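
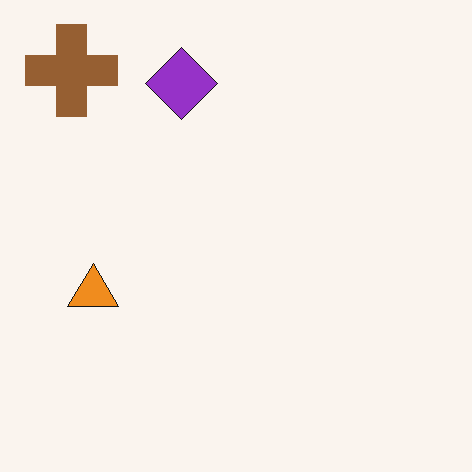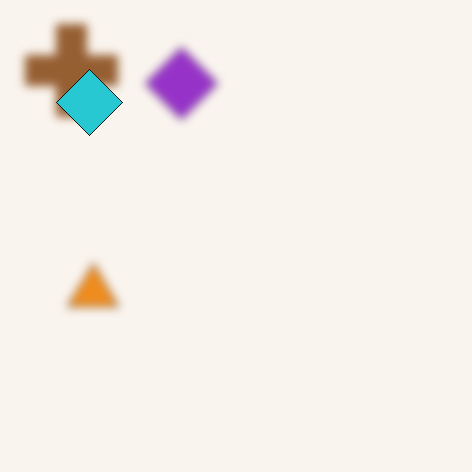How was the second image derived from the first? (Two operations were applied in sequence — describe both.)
The second image is the first noticeably gaussian-blurred, then overlaid with an additional cyan diamond.

Shape edges and outlines are uniformly softened across the whole image. A cyan diamond appears in the second image that is absent from the first.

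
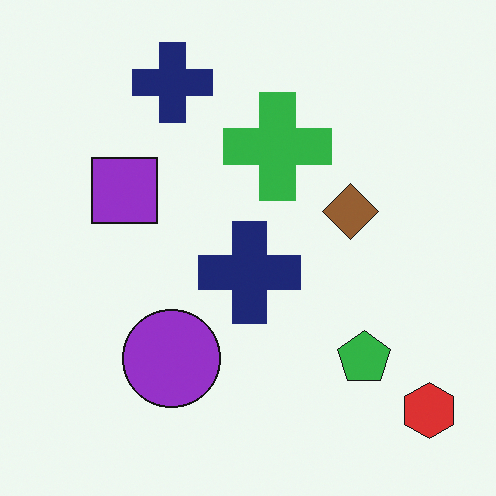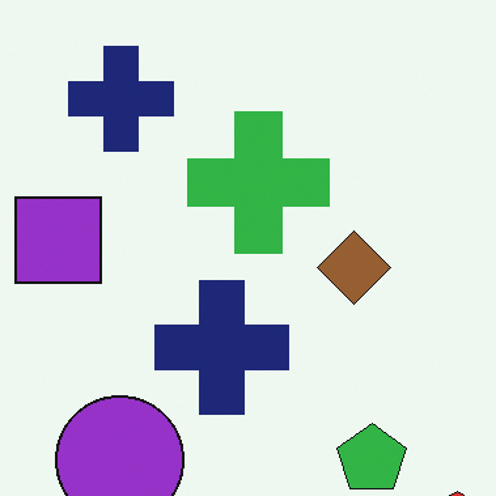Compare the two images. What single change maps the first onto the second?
This is the original image cropped slightly and scaled back up.

The visible shapes are larger and the field of view is narrower; shapes near the original edges may be partly or wholly outside the frame — a crop-and-rescale.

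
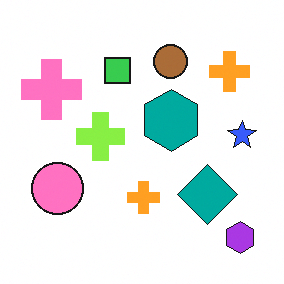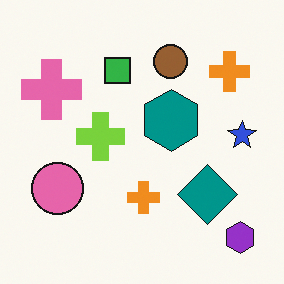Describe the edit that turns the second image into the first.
Slightly brightened.

Every pixel — background and shapes alike — is uniformly brightened.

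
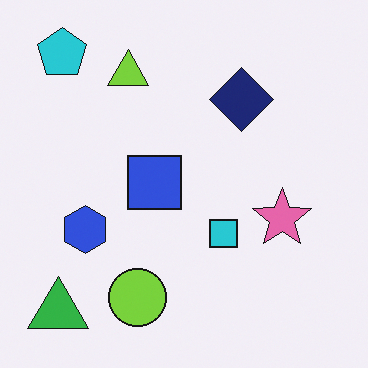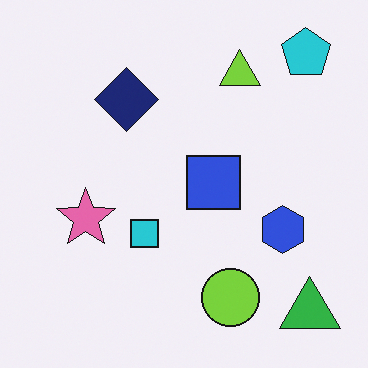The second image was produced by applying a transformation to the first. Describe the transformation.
The image was flipped horizontally (left ↔ right).

The green triangle is in the bottom-left of the first image and the bottom-right of the second — shapes on opposite sides of the vertical midline have swapped in a mirror flip.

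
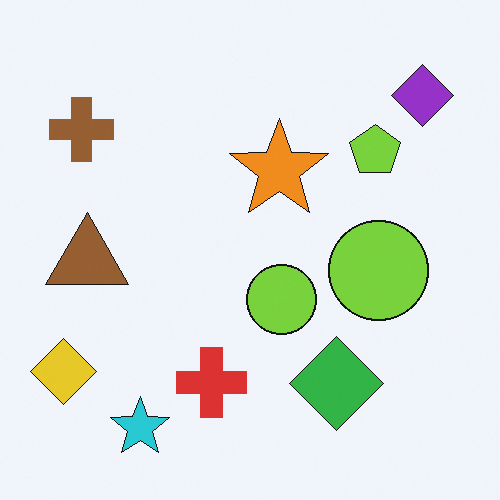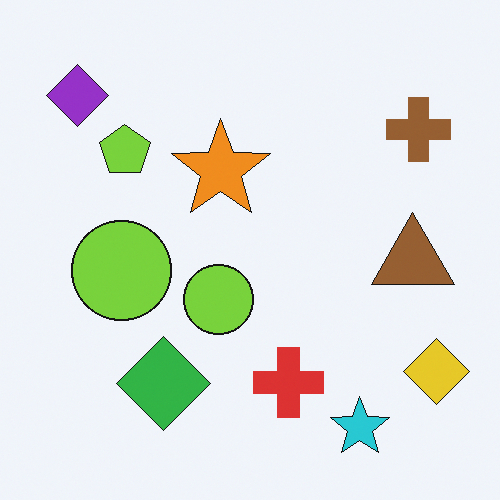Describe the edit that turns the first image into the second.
Flipped horizontally (left ↔ right).

The yellow diamond is in the bottom-left of the first image and the bottom-right of the second — shapes on opposite sides of the vertical midline have swapped in a mirror flip.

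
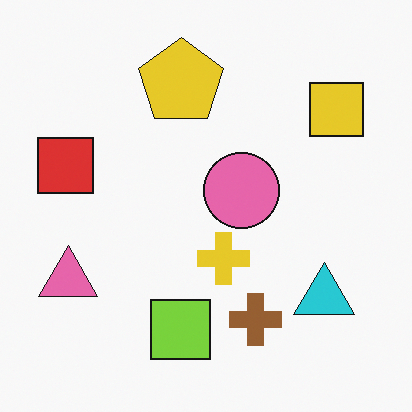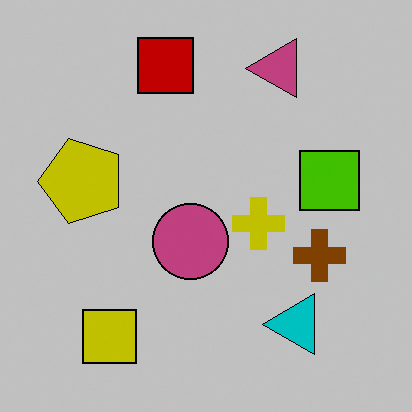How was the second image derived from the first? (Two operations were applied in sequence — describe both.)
The transformation is: heavily posterized to just a handful of flat colors, then transposed (reflected across the top-left ↔ bottom-right diagonal).

Each flat color has snapped to a coarser quantized level — most visibly, the near-white background has dropped to a flat grey. Shapes have swapped their row and column positions — what was in the top-right is now in the bottom-left — a diagonal reflection.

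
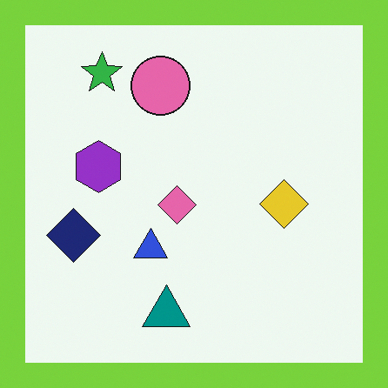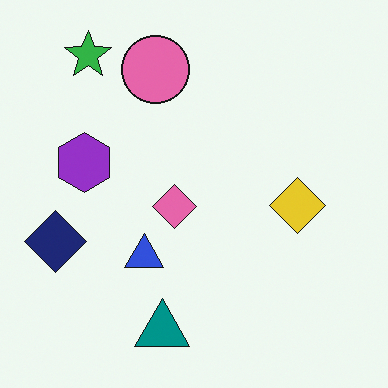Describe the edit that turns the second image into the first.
Framed with a lime border.

A solid lime frame runs around the edge of the first image, with the content slightly shrunk inside it.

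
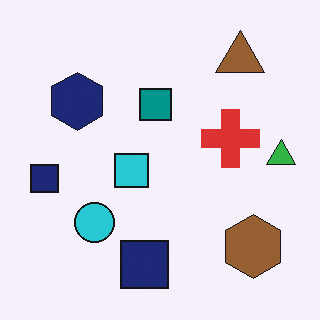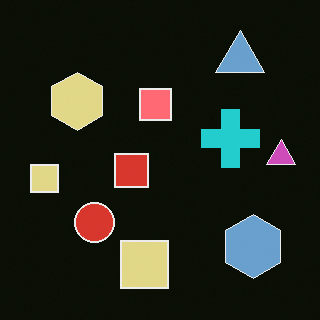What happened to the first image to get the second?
The image was color-inverted (negative).

The light background has become dark and every shape's color is its complement — a photographic negative.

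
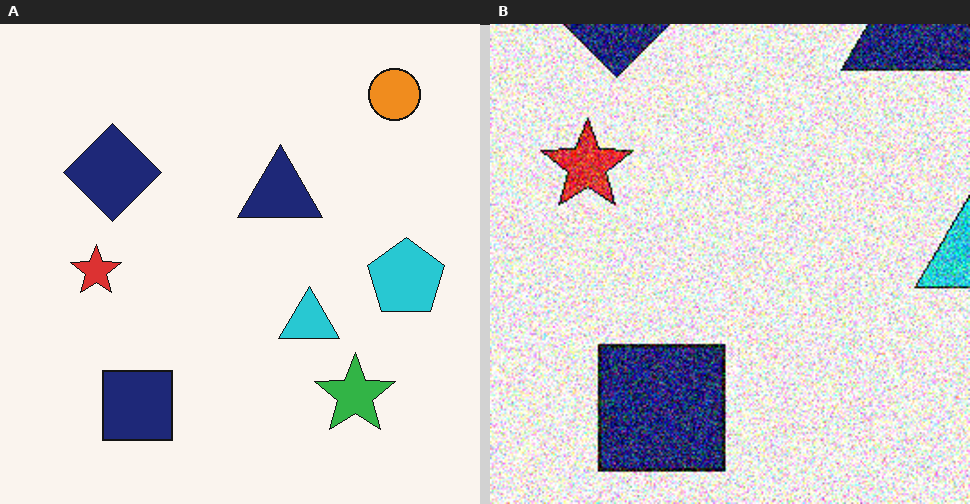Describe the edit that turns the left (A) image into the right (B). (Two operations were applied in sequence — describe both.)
It was degraded with strong gaussian noise, then cropped to a noticeably smaller region and rescaled.

Random speckle covers the whole image, including the flat background. The visible shapes are larger and the field of view is narrower; shapes near the original edges may be partly or wholly outside the frame — a crop-and-rescale.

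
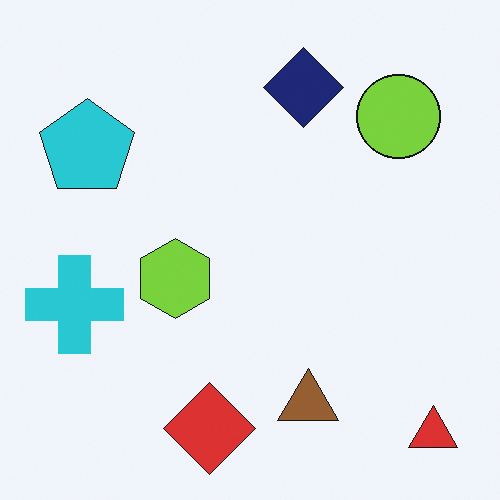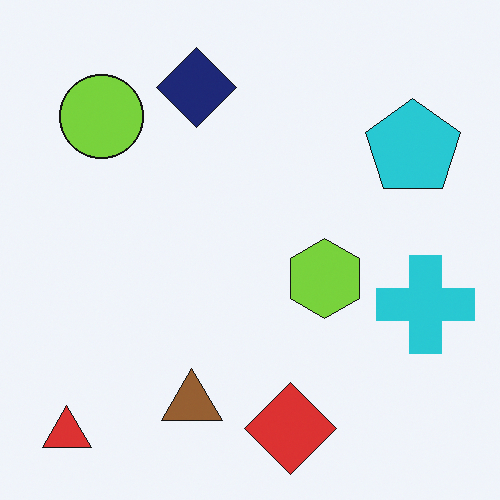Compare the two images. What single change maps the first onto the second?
The image was flipped horizontally (left ↔ right).

The red triangle is in the bottom-right of the first image and the bottom-left of the second — shapes on opposite sides of the vertical midline have swapped in a mirror flip.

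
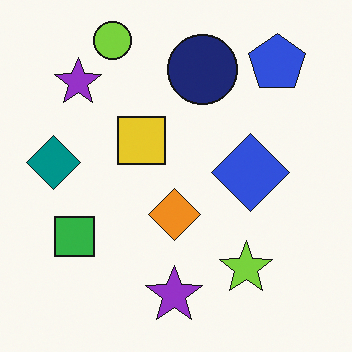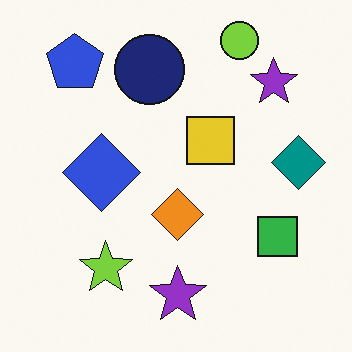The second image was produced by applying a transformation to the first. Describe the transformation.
The image was flipped horizontally (left ↔ right).

The teal diamond is in the left of the first image and the right of the second — shapes on opposite sides of the vertical midline have swapped in a mirror flip.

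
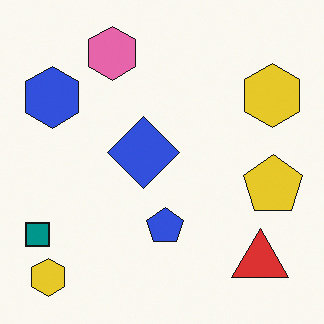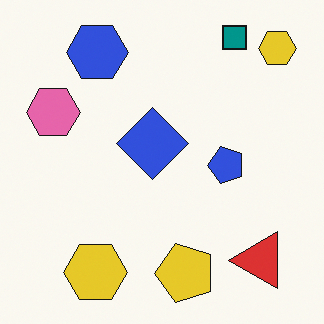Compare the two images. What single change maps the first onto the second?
The transformation is: transposed (reflected across the top-left ↔ bottom-right diagonal).

Shapes have swapped their row and column positions — what was in the top-right is now in the bottom-left — a diagonal reflection.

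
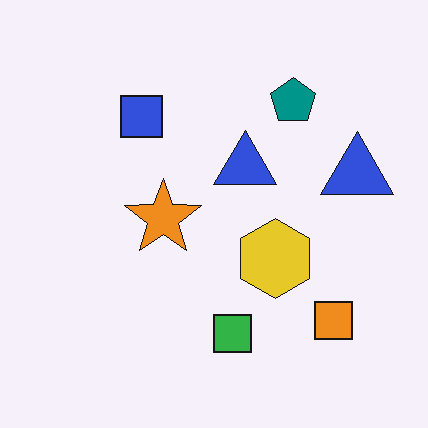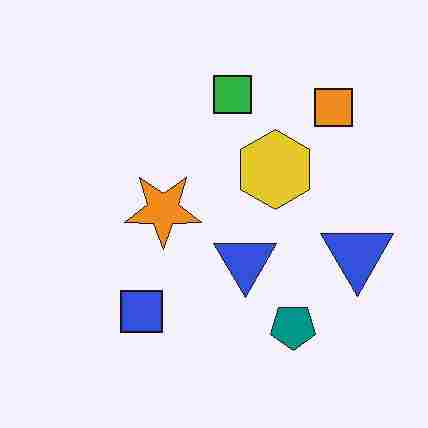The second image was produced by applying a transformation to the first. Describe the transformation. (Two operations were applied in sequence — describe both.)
The image was flipped vertically (top ↔ bottom), then degraded with heavy JPEG compression.

The green square is in the bottom of the first image and the top of the second — shapes on opposite sides of the horizontal midline have swapped in a mirror flip. Blocky 8×8 compression artifacts appear around shape edges and the flat background shows ringing — characteristic JPEG degradation.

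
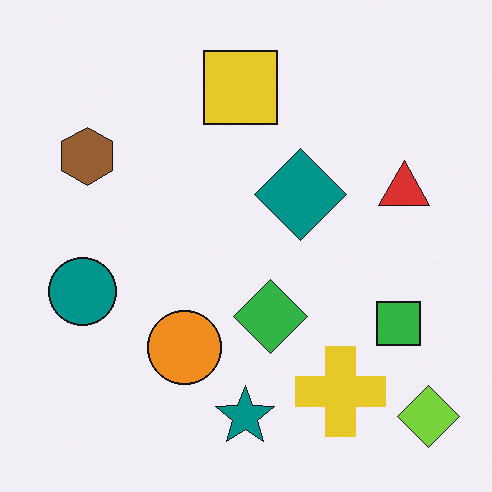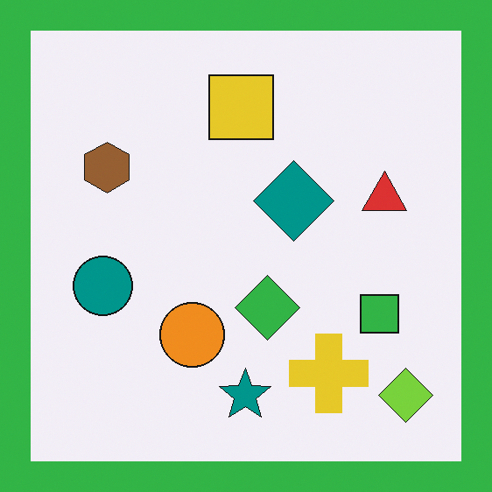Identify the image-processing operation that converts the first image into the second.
The second image is the first framed with a green border.

A solid green frame runs around the edge of the second image, with the content slightly shrunk inside it.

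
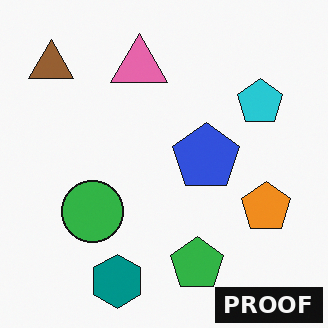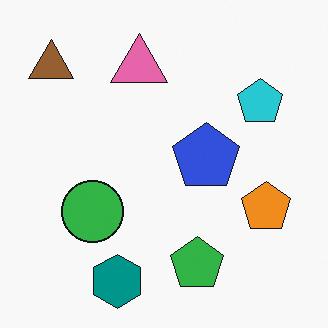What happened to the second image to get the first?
This is the original image watermarked with the text "PROOF" in the lower-right corner.

A dark label reading "PROOF" appears in the lower-right corner.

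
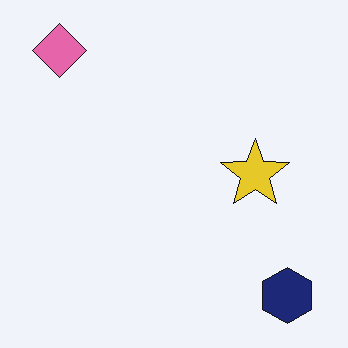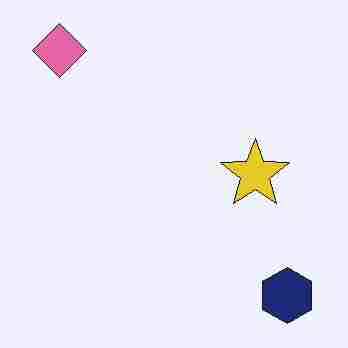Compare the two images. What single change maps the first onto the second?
The image was heavily JPEG-compressed with obvious blocking artifacts.

Blocky 8×8 compression artifacts appear around shape edges and the flat background shows ringing — characteristic JPEG degradation.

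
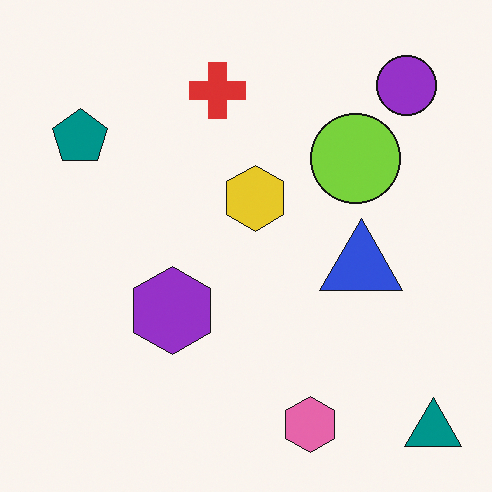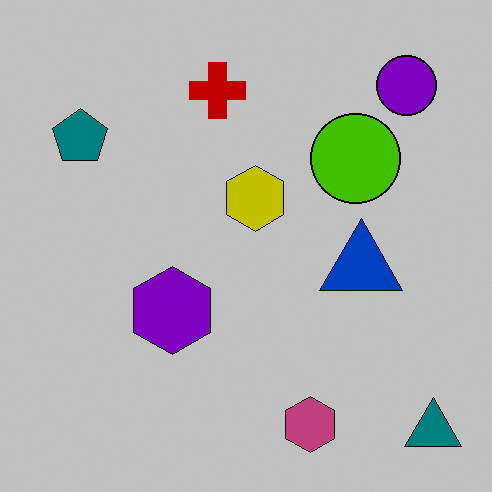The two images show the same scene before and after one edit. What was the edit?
The transformation is: heavily posterized to just a handful of flat colors.

Each flat color has snapped to a coarser quantized level — most visibly, the near-white background has dropped to a flat grey.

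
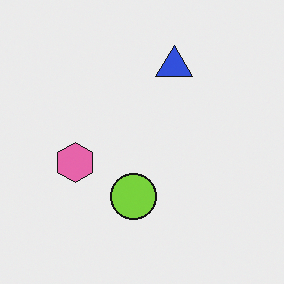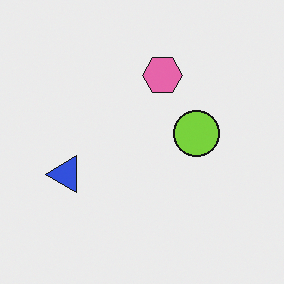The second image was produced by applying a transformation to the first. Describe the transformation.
It was transposed (reflected across the top-left ↔ bottom-right diagonal).

Shapes have swapped their row and column positions — what was in the top-right is now in the bottom-left — a diagonal reflection.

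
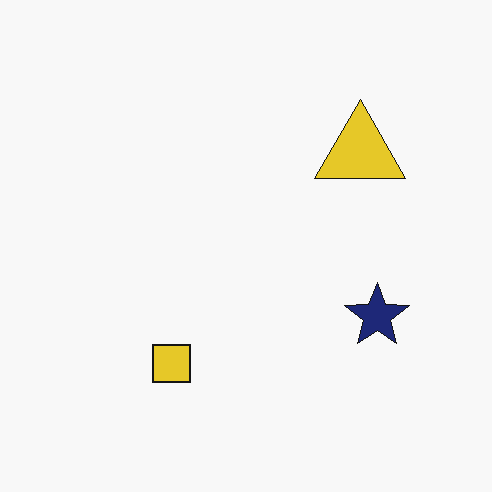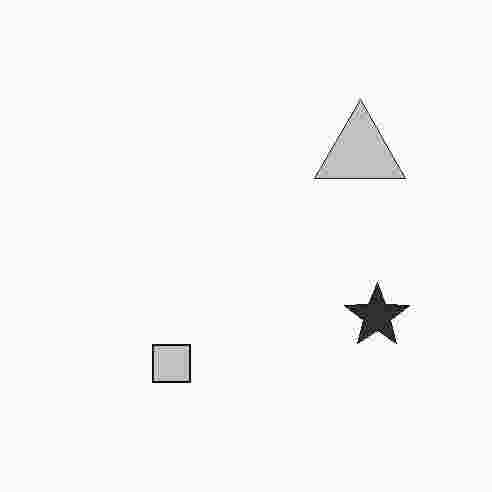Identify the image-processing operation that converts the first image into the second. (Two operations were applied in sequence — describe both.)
The second image is the first converted to grayscale, then degraded with heavy JPEG compression.

All color is removed — every shape is now a shade of grey. Blocky 8×8 compression artifacts appear around shape edges and the flat background shows ringing — characteristic JPEG degradation.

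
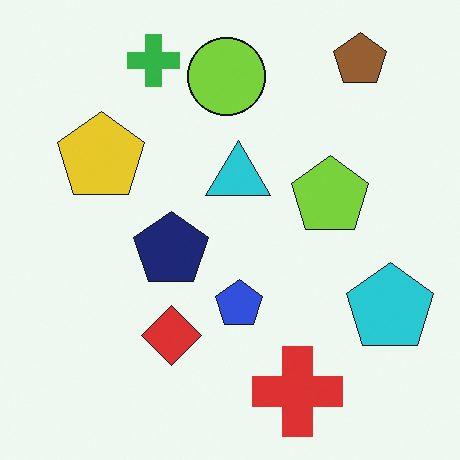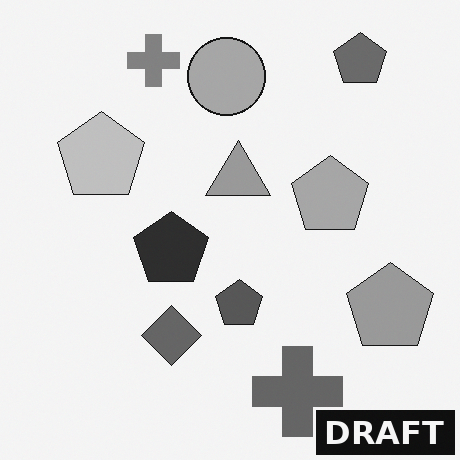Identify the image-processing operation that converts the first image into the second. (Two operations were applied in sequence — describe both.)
This is the original image converted to grayscale, then watermarked with the text "DRAFT" in the lower-right corner.

All color is removed — every shape is now a shade of grey. A dark label reading "DRAFT" appears in the lower-right corner.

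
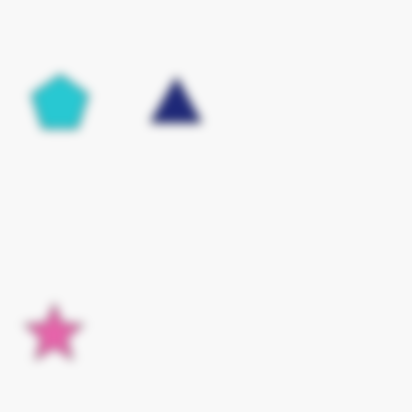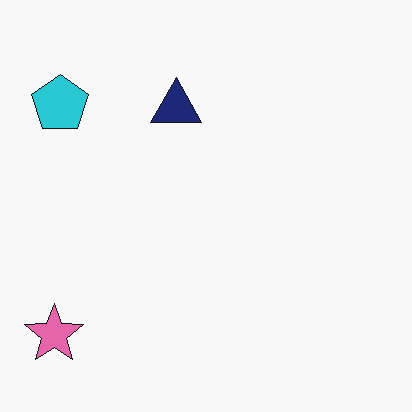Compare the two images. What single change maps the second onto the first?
The image was strongly gaussian-blurred.

Shape edges and outlines are uniformly softened across the whole image.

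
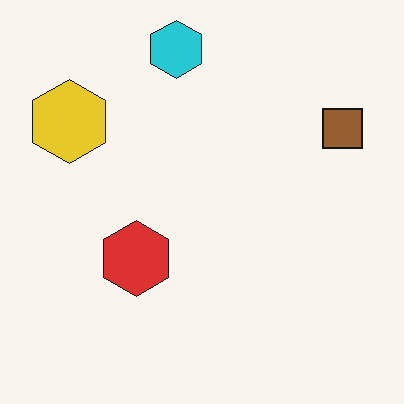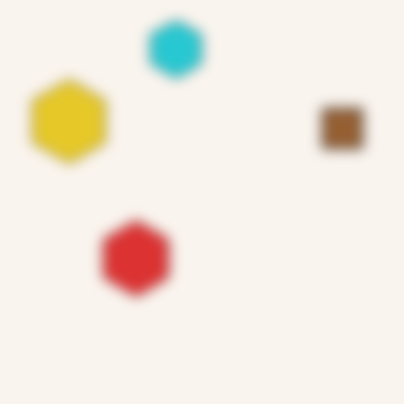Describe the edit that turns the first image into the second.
The image was heavily blurred.

Shape edges and outlines are uniformly softened across the whole image.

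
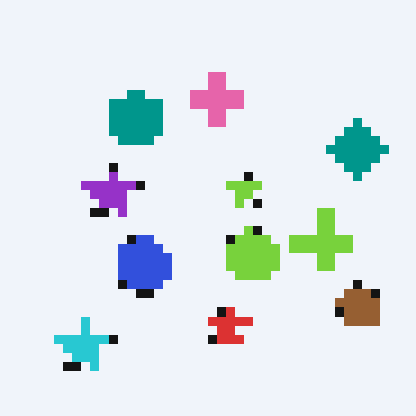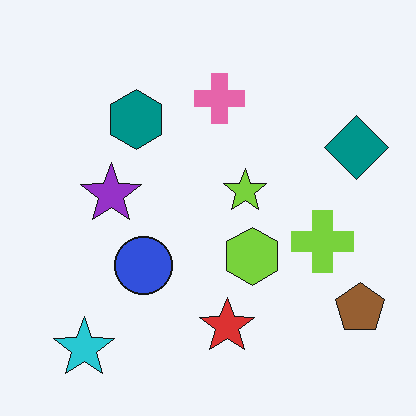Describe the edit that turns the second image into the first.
This is the original image coarsely pixelated.

Shapes are reduced to large square blocks; fine edges and outlines are lost — a downscale-then-upscale (mosaic) effect.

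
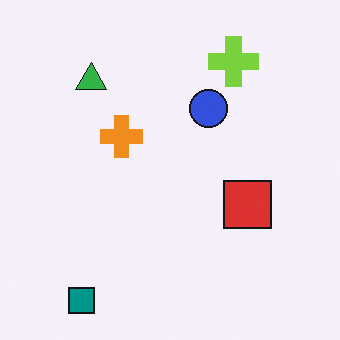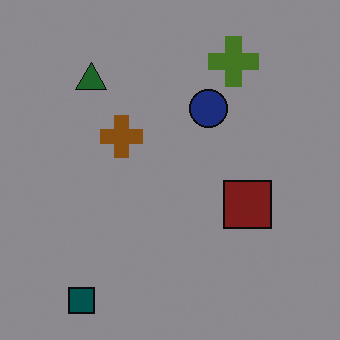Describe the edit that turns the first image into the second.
Substantially darkened.

Every pixel — background and shapes alike — is uniformly darkened.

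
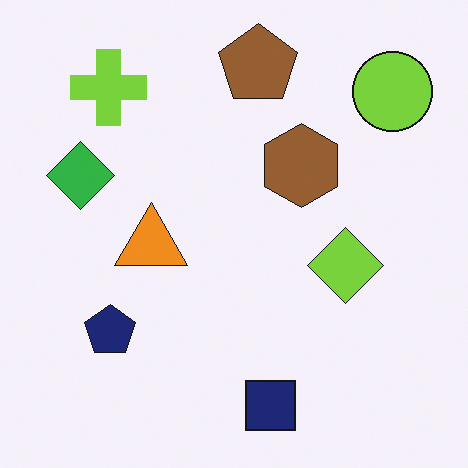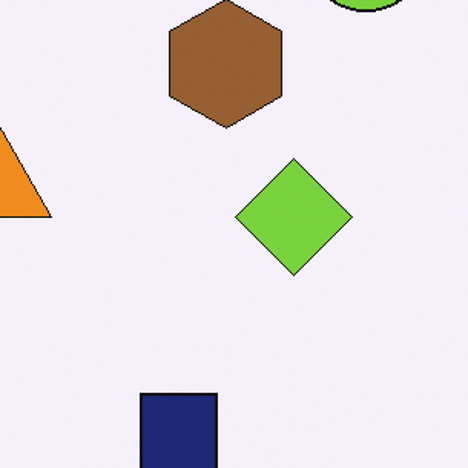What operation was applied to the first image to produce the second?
The second image is the first cropped to a modestly smaller region and rescaled.

The visible shapes are larger and the field of view is narrower; shapes near the original edges may be partly or wholly outside the frame — a crop-and-rescale.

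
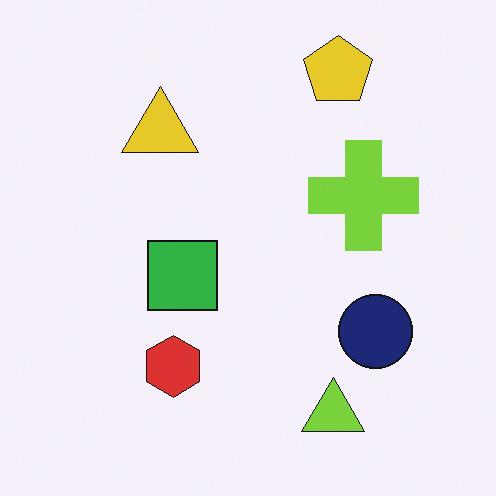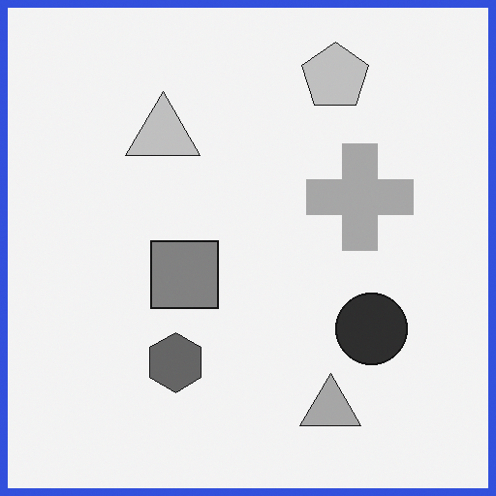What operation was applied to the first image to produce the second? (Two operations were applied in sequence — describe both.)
The transformation is: converted to grayscale, then framed with a blue border.

All color is removed — every shape is now a shade of grey. A solid blue frame runs around the edge of the second image, with the content slightly shrunk inside it.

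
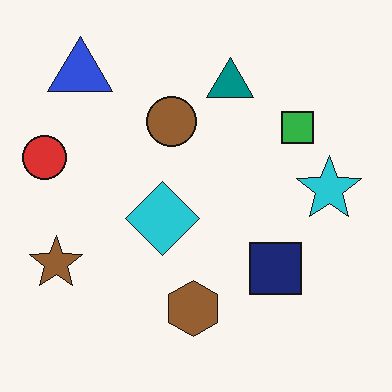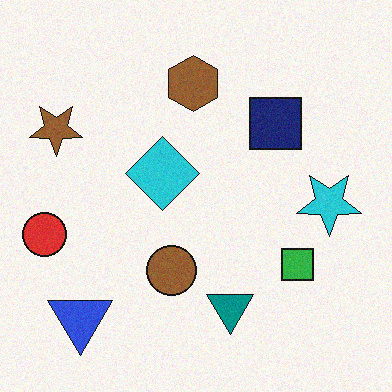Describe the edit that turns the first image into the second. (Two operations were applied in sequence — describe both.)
It was flipped vertically (top ↔ bottom), then degraded with light additive noise.

The blue triangle is in the top-left of the first image and the bottom-left of the second — shapes on opposite sides of the horizontal midline have swapped in a mirror flip. Random speckle covers the whole image, including the flat background.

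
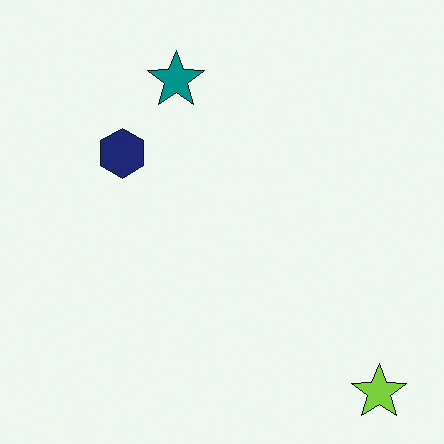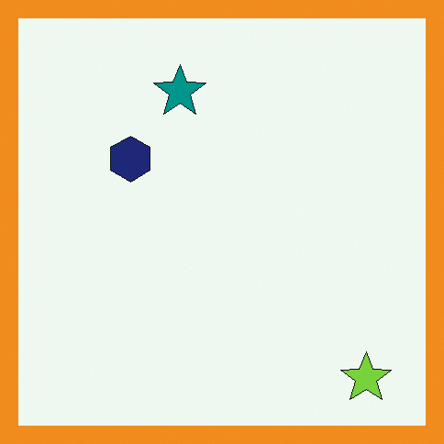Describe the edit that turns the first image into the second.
It was framed with a orange border.

A solid orange frame runs around the edge of the second image, with the content slightly shrunk inside it.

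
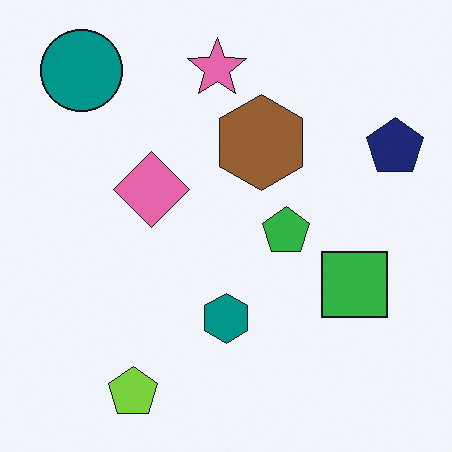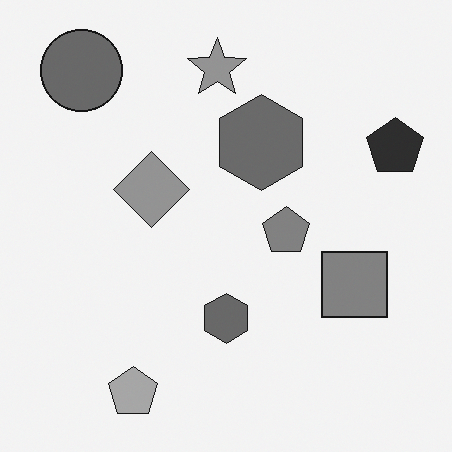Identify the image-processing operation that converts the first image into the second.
It was converted to grayscale.

All color is removed — every shape is now a shade of grey.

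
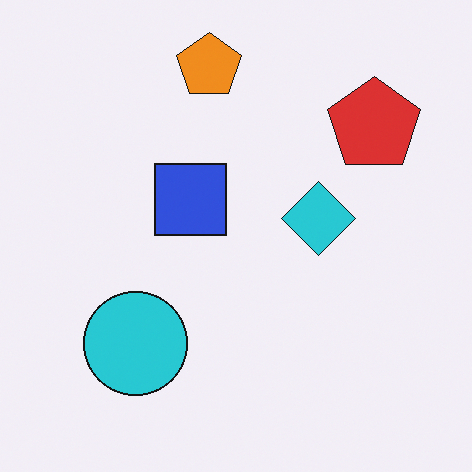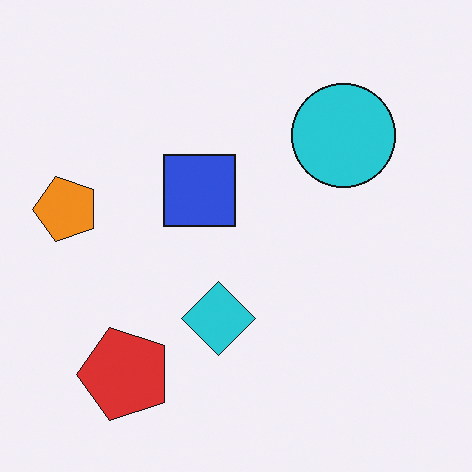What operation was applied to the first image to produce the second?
The second image is the first transposed (reflected across the top-left ↔ bottom-right diagonal).

Shapes have swapped their row and column positions — what was in the top-right is now in the bottom-left — a diagonal reflection.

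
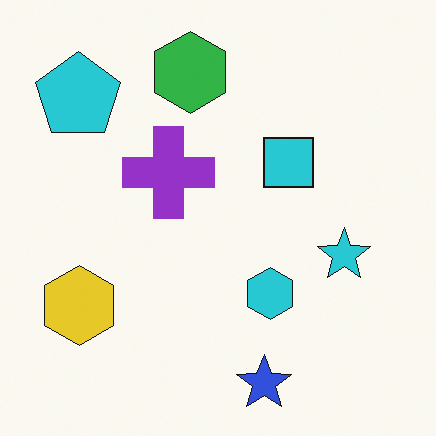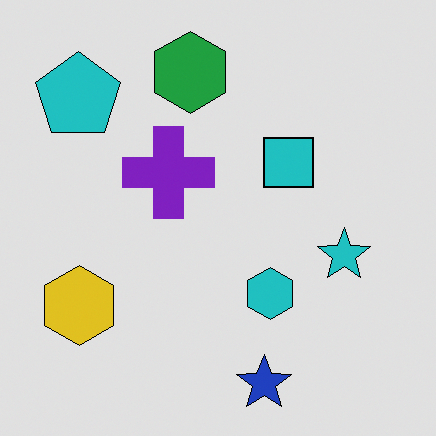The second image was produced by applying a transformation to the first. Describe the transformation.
The second image is the first posterized to a reduced palette.

Each flat color has snapped to a coarser quantized level — most visibly, the near-white background has dropped to a flat grey.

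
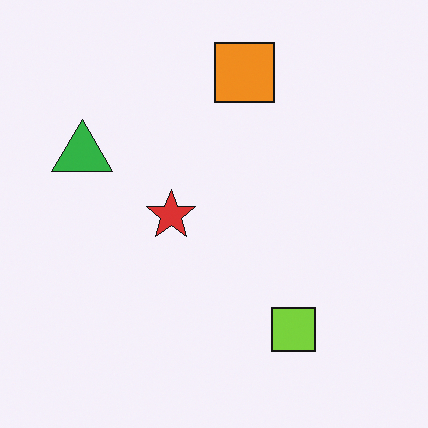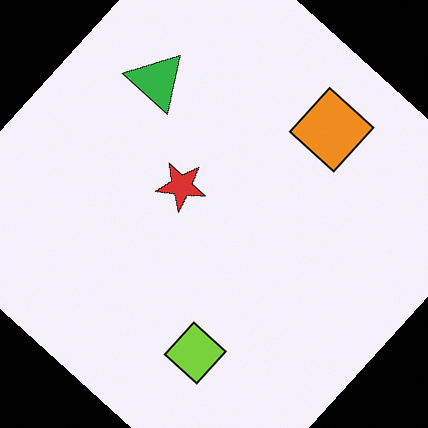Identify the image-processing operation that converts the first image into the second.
It was rotated clockwise by a large amount — several tens of degrees.

Every shape is tilted by the same angle and the image corners show triangular fill wedges — a whole-image rotation by a non-right angle.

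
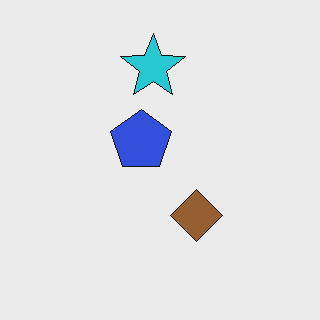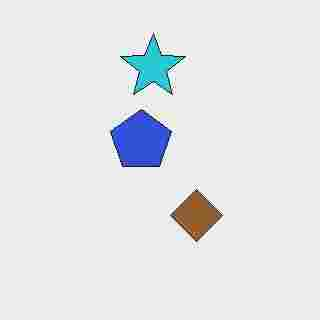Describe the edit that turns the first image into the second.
The transformation is: heavily JPEG-compressed with obvious blocking artifacts.

Blocky 8×8 compression artifacts appear around shape edges and the flat background shows ringing — characteristic JPEG degradation.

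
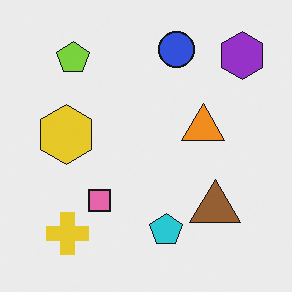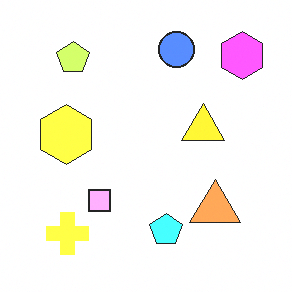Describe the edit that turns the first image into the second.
The image was brightened a lot.

Every pixel — background and shapes alike — is uniformly brightened.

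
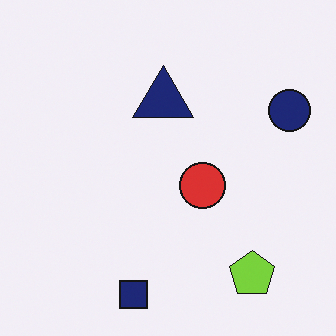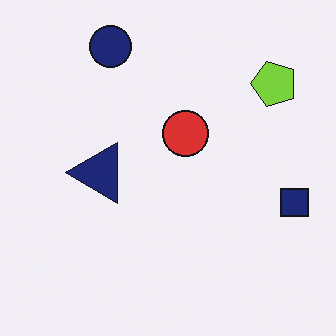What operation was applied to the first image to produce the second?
The second image is the first rotated 90° counter-clockwise.

The lime pentagon sits in the bottom-right of the first image and the top-right of the second — consistent with a whole-image 90° counter-clockwise rotation.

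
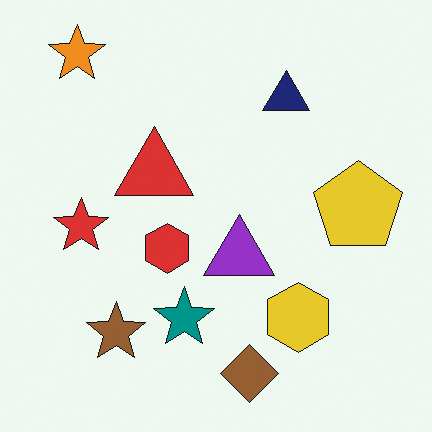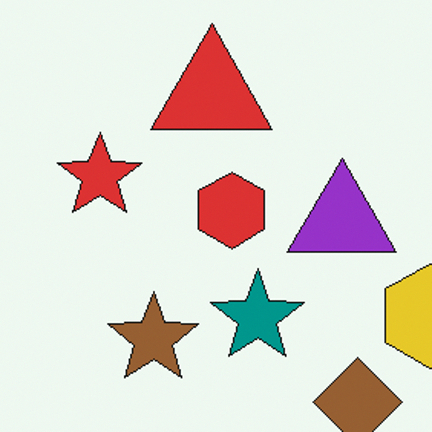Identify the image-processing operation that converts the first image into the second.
The second image is the first cropped to a modestly smaller region and rescaled.

The visible shapes are larger and the field of view is narrower; shapes near the original edges may be partly or wholly outside the frame — a crop-and-rescale.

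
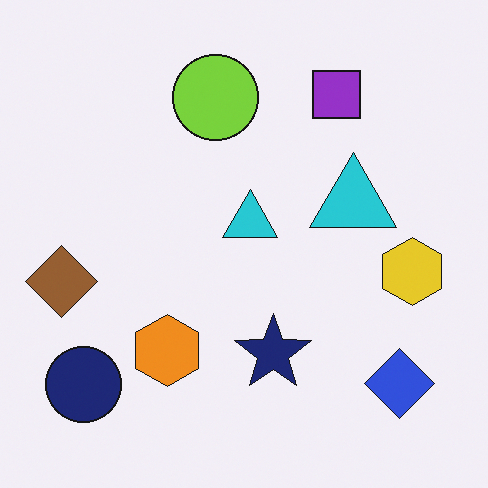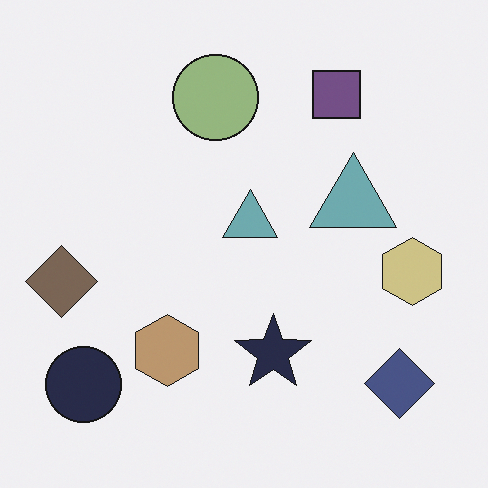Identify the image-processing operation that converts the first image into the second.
Made much more muted (saturation change).

All colors are more muted and greyish — a global saturation change.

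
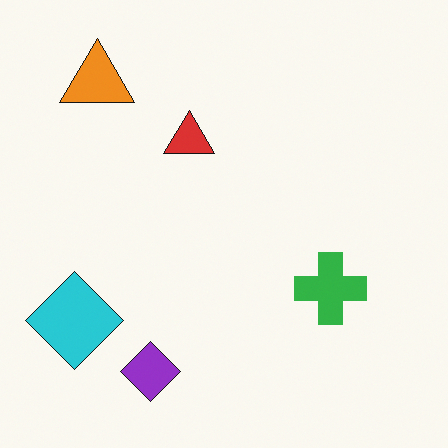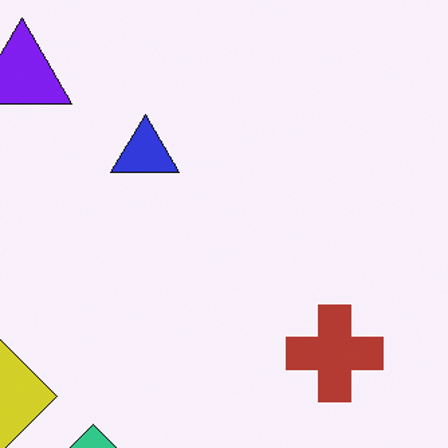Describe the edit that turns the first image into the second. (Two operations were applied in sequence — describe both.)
The second image is the first hue-shifted through roughly half the color wheel, then cropped slightly and scaled back up.

Every shape's color has rotated by the same amount around the hue wheel — a uniform hue shift. The visible shapes are larger and the field of view is narrower; shapes near the original edges may be partly or wholly outside the frame — a crop-and-rescale.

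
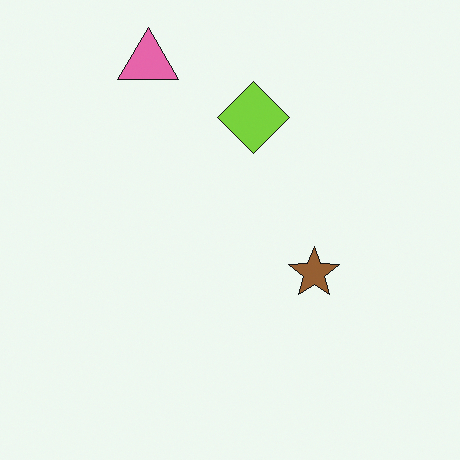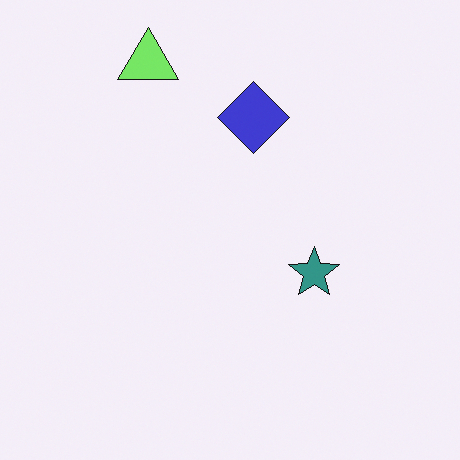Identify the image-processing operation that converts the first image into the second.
The second image is the first hue-shifted by a moderate amount.

Every shape's color has rotated by the same amount around the hue wheel — a uniform hue shift.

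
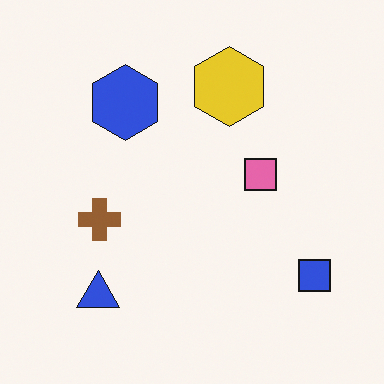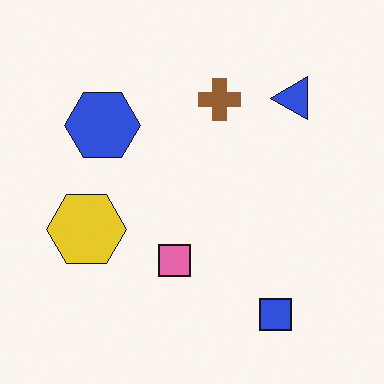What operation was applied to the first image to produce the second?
The transformation is: transposed (reflected across the top-left ↔ bottom-right diagonal).

Shapes have swapped their row and column positions — what was in the top-right is now in the bottom-left — a diagonal reflection.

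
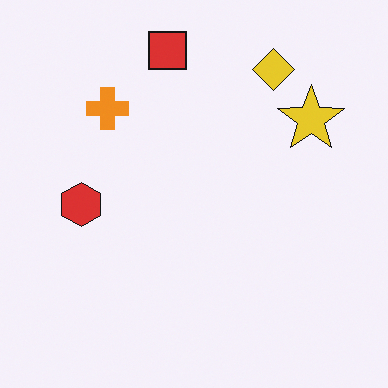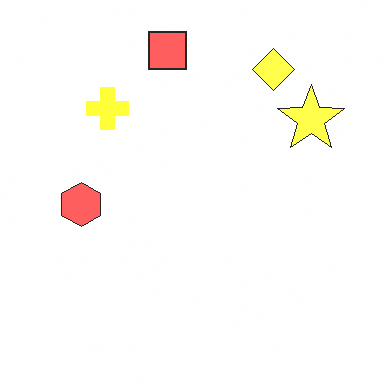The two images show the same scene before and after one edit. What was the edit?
The transformation is: brightened a lot.

Every pixel — background and shapes alike — is uniformly brightened.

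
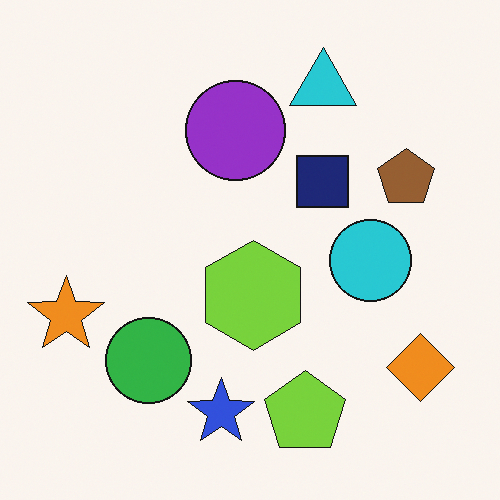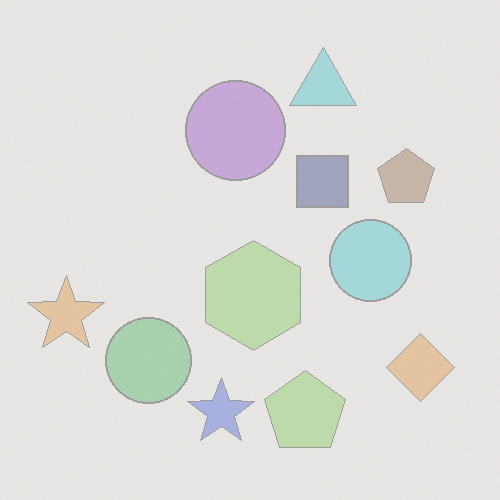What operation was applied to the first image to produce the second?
The second image is the first given much lower contrast.

Tones are pushed toward mid-grey across the whole image — a global contrast change.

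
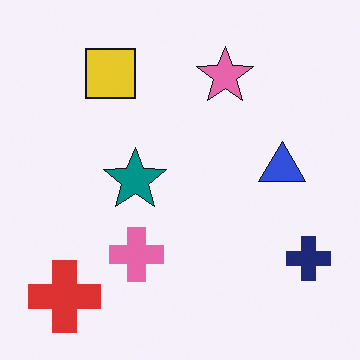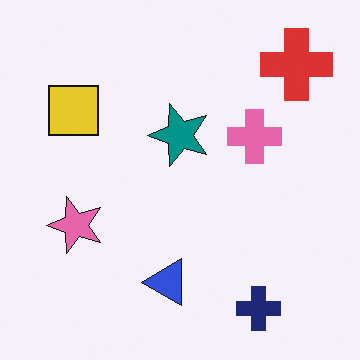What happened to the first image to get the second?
The transformation is: transposed (reflected across the top-left ↔ bottom-right diagonal).

Shapes have swapped their row and column positions — what was in the top-right is now in the bottom-left — a diagonal reflection.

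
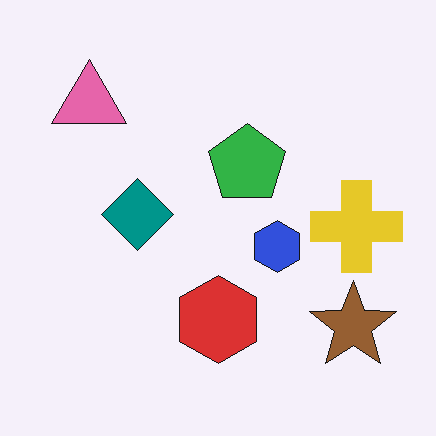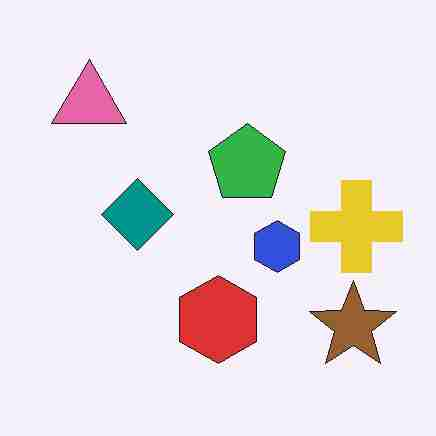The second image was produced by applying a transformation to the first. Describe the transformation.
Heavily JPEG-compressed with obvious blocking artifacts.

Blocky 8×8 compression artifacts appear around shape edges and the flat background shows ringing — characteristic JPEG degradation.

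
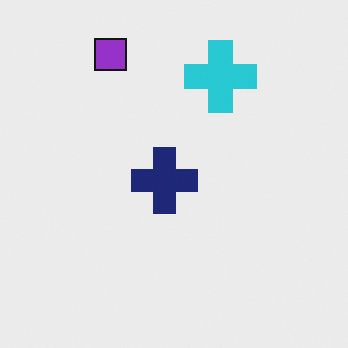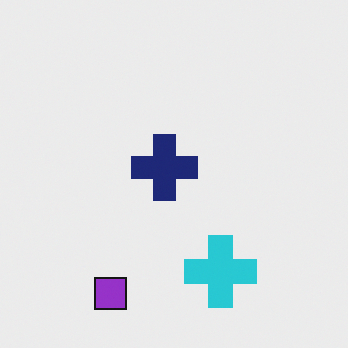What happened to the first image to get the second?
Flipped vertically (top ↔ bottom).

The purple square is in the top-left of the first image and the bottom-left of the second — shapes on opposite sides of the horizontal midline have swapped in a mirror flip.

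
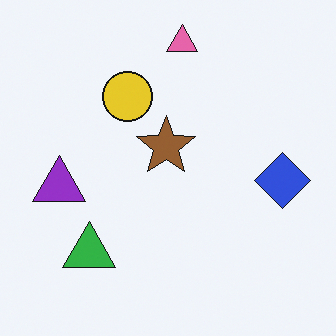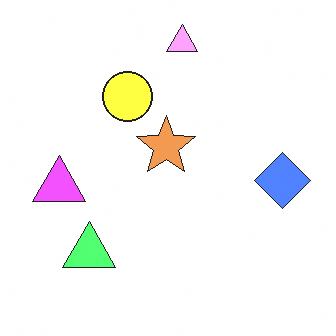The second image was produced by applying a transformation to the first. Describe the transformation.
The second image is the first brightened a lot.

Every pixel — background and shapes alike — is uniformly brightened.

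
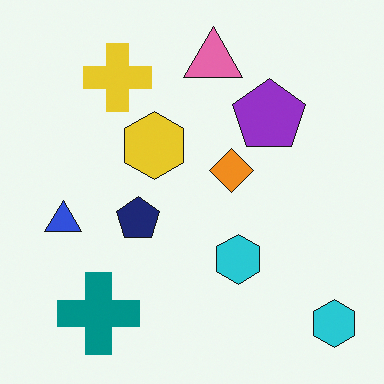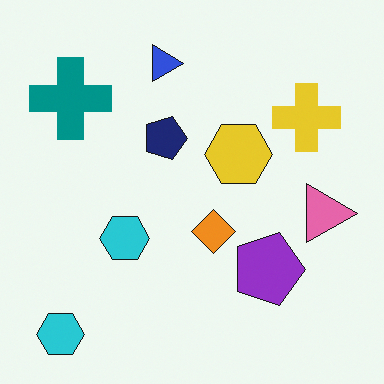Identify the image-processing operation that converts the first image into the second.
Rotated 90° clockwise.

The teal cross sits in the bottom-left of the first image and the top-left of the second — consistent with a whole-image 90° clockwise rotation.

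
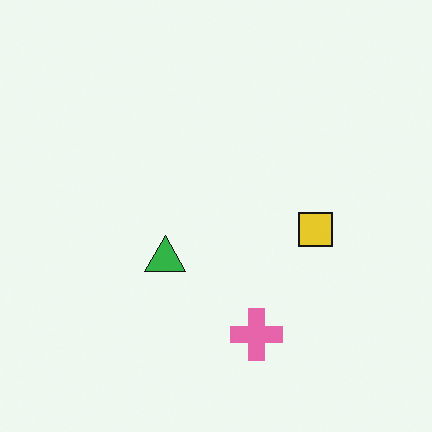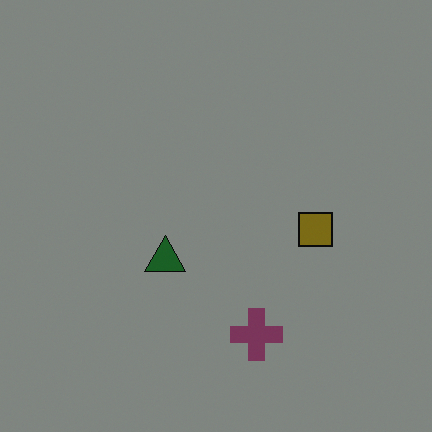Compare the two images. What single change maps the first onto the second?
This is the original image noticeably darkened.

Every pixel — background and shapes alike — is uniformly darkened.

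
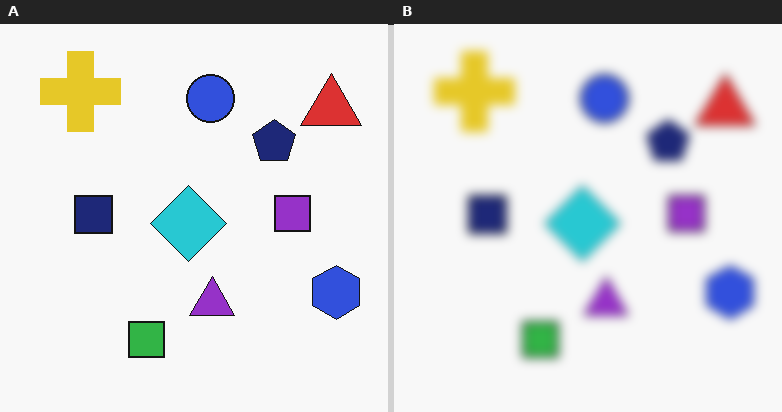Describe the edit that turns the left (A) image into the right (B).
It was strongly gaussian-blurred.

Shape edges and outlines are uniformly softened across the whole image.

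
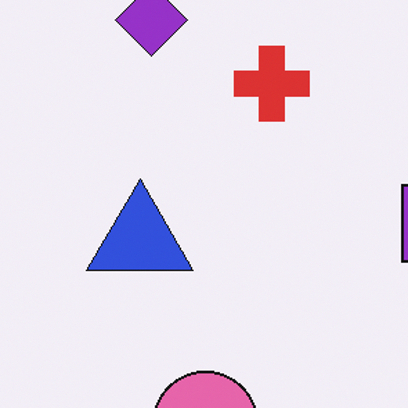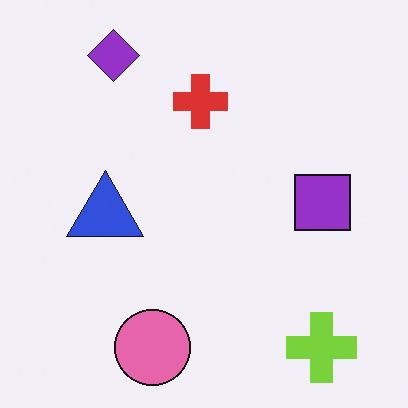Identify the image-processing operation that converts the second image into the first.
This is the original image cropped to a modestly smaller region and rescaled.

The visible shapes are larger and the field of view is narrower; shapes near the original edges may be partly or wholly outside the frame — a crop-and-rescale.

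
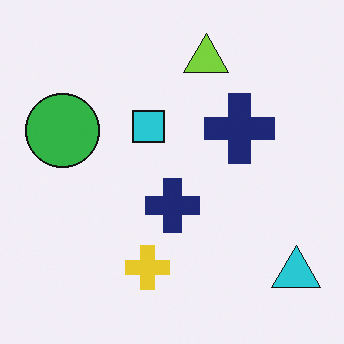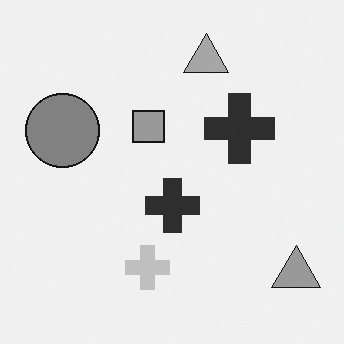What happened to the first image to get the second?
The transformation is: converted to grayscale.

All color is removed — every shape is now a shade of grey.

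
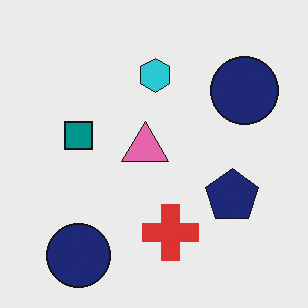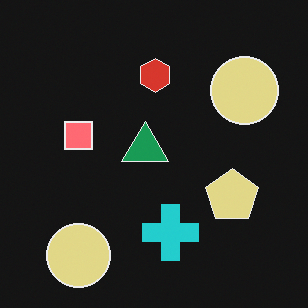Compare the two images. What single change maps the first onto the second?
This is the original image color-inverted (negative).

The light background has become dark and every shape's color is its complement — a photographic negative.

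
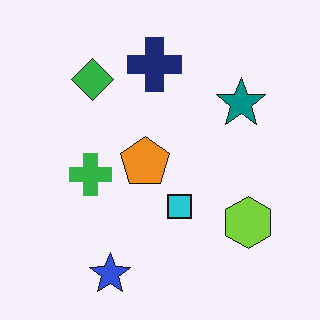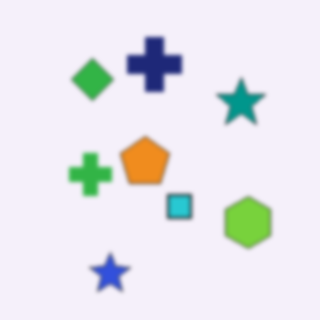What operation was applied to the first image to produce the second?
It was given a subtle gaussian blur.

Shape edges and outlines are uniformly softened across the whole image.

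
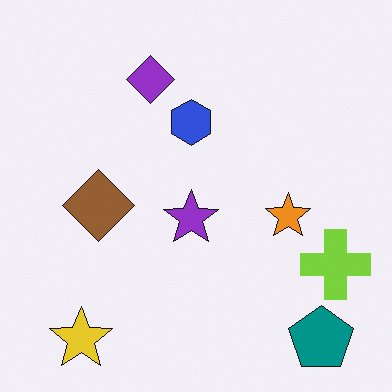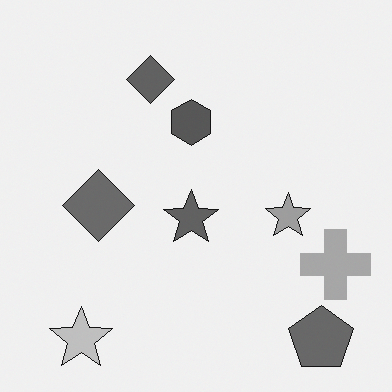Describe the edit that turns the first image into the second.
The second image is the first converted to grayscale.

All color is removed — every shape is now a shade of grey.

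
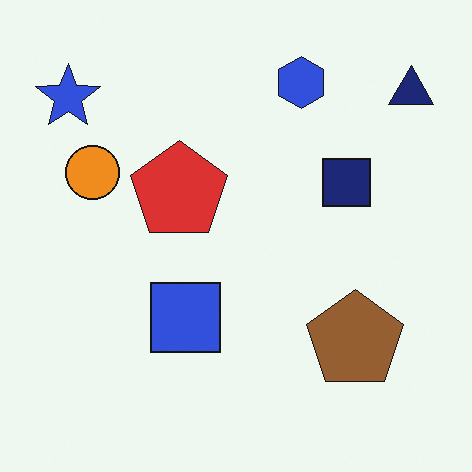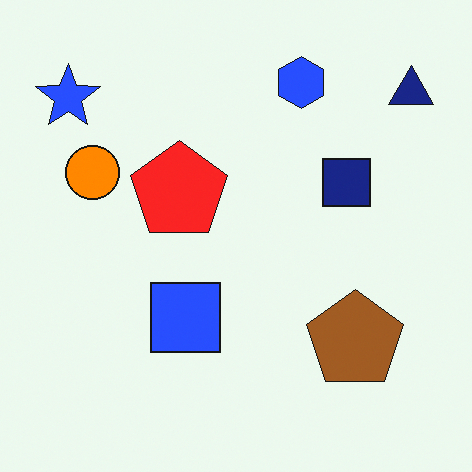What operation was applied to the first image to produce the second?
It was slightly oversaturated.

All colors are more vivid — a global saturation change.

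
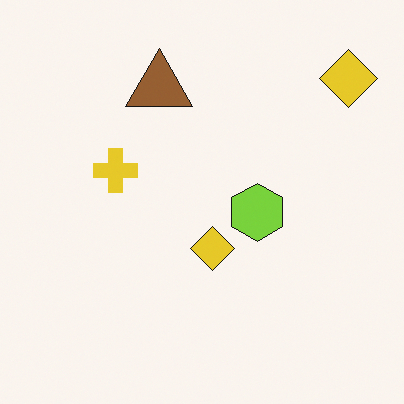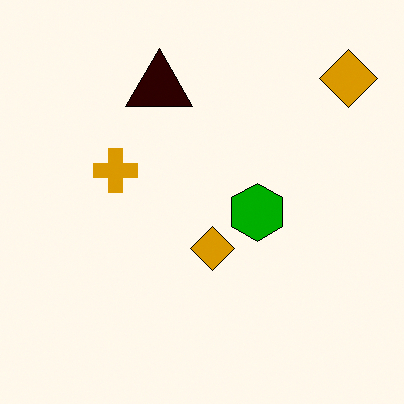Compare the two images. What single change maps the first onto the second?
It was given much higher contrast.

Tones are pushed away from mid-grey across the whole image — a global contrast change.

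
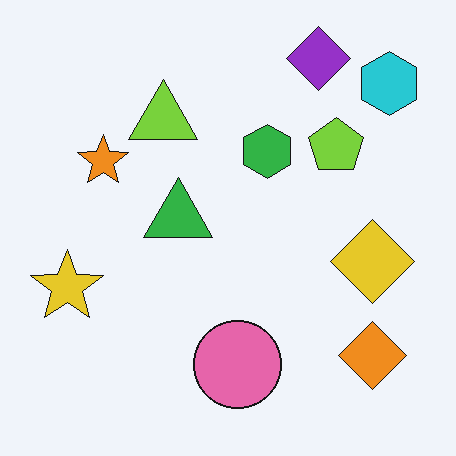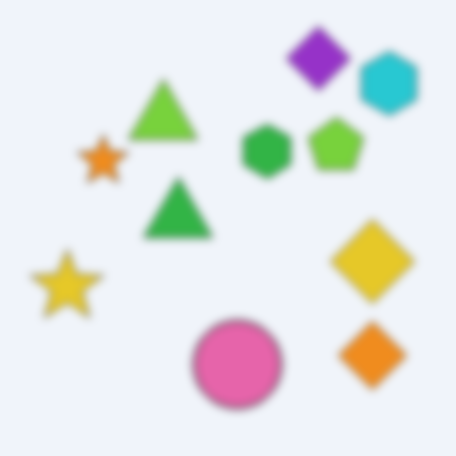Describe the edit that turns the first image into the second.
The transformation is: noticeably gaussian-blurred.

Shape edges and outlines are uniformly softened across the whole image.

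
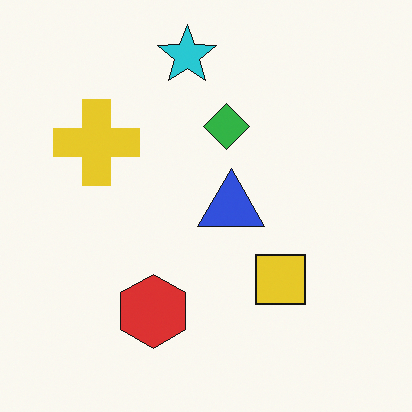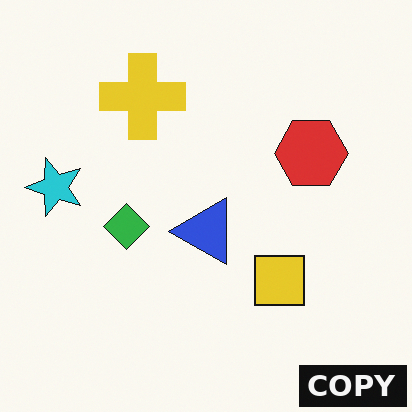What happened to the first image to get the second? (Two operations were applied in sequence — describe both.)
It was transposed (reflected across the top-left ↔ bottom-right diagonal), then watermarked with the text "COPY" in the lower-right corner.

Shapes have swapped their row and column positions — what was in the top-right is now in the bottom-left — a diagonal reflection. A dark label reading "COPY" appears in the lower-right corner.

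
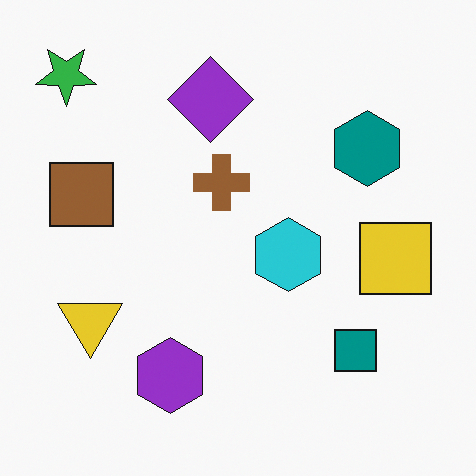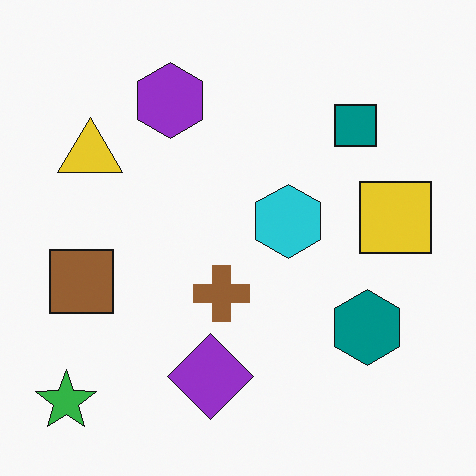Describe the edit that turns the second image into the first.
This is the original image flipped vertically (top ↔ bottom).

The green star is in the bottom-left of the second image and the top-left of the first — shapes on opposite sides of the horizontal midline have swapped in a mirror flip.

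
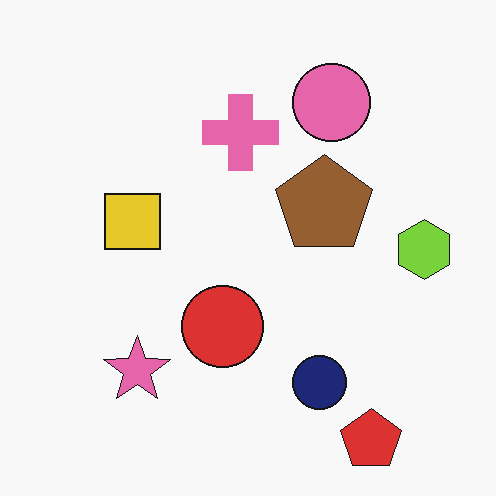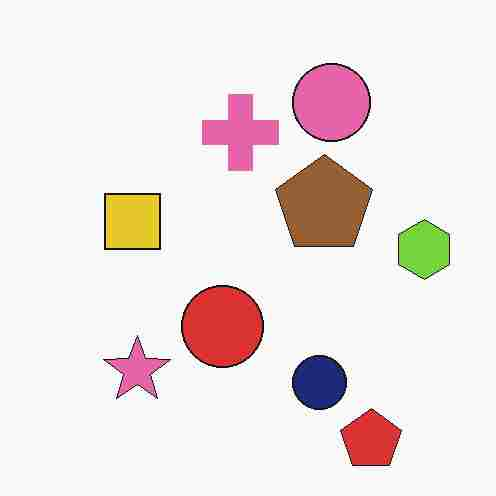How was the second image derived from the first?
Heavily JPEG-compressed with obvious blocking artifacts.

Blocky 8×8 compression artifacts appear around shape edges and the flat background shows ringing — characteristic JPEG degradation.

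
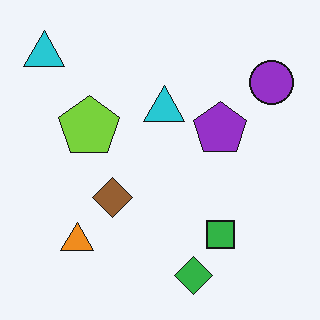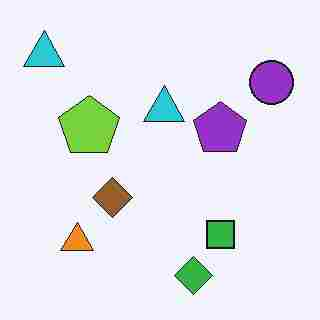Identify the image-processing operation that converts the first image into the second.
The second image is the first heavily JPEG-compressed with obvious blocking artifacts.

Blocky 8×8 compression artifacts appear around shape edges and the flat background shows ringing — characteristic JPEG degradation.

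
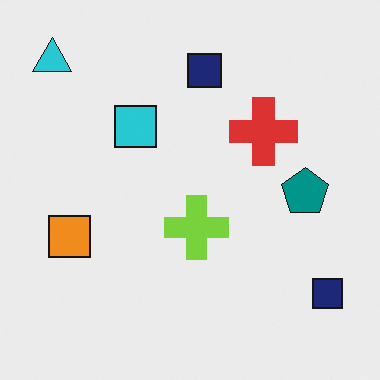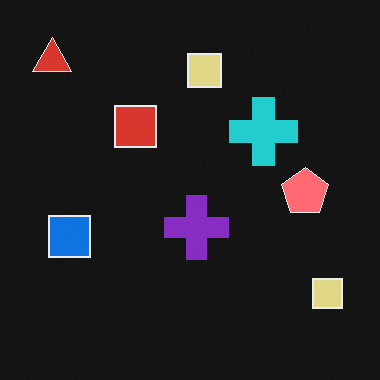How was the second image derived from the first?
The transformation is: color-inverted (negative).

The light background has become dark and every shape's color is its complement — a photographic negative.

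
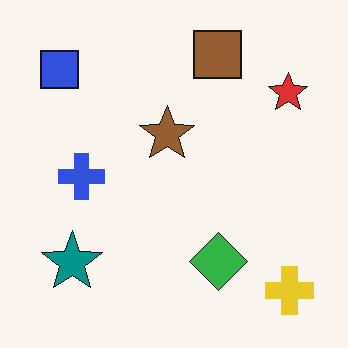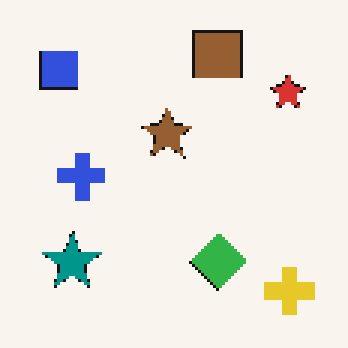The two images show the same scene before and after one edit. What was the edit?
This is the original image lightly pixelated (a mild mosaic effect).

Shapes are reduced to large square blocks; fine edges and outlines are lost — a downscale-then-upscale (mosaic) effect.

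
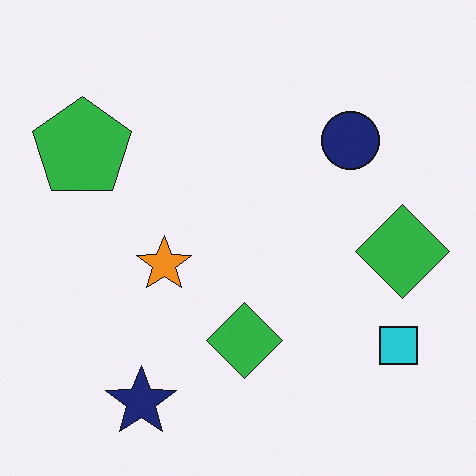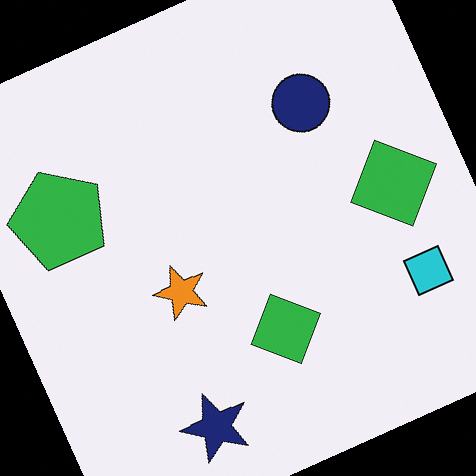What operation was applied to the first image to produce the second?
It was rotated counter-clockwise by a moderate amount.

Every shape is tilted by the same angle and the image corners show triangular fill wedges — a whole-image rotation by a non-right angle.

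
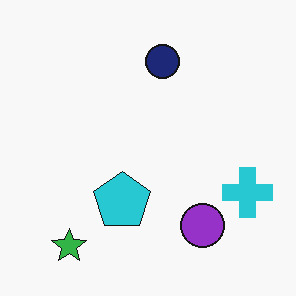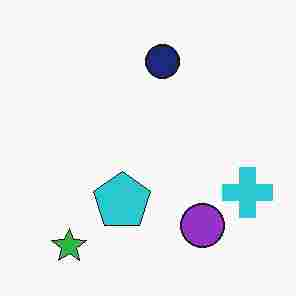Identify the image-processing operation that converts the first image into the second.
Heavily JPEG-compressed with obvious blocking artifacts.

Blocky 8×8 compression artifacts appear around shape edges and the flat background shows ringing — characteristic JPEG degradation.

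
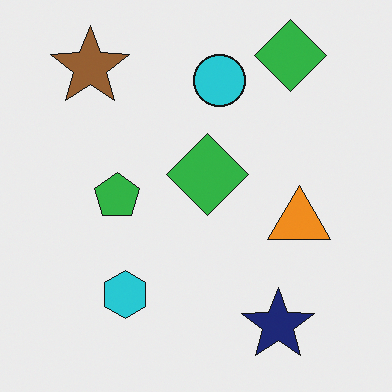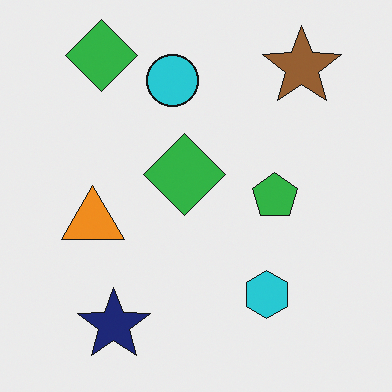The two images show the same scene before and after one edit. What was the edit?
Flipped horizontally (left ↔ right).

The brown star is in the top-left of the first image and the top-right of the second — shapes on opposite sides of the vertical midline have swapped in a mirror flip.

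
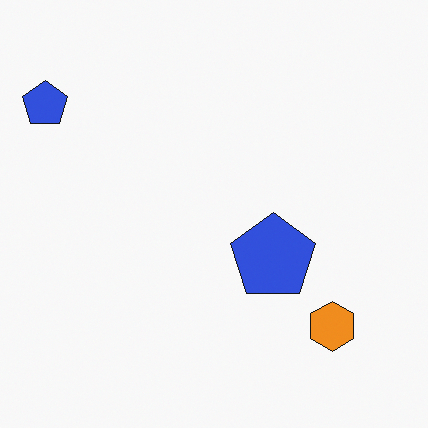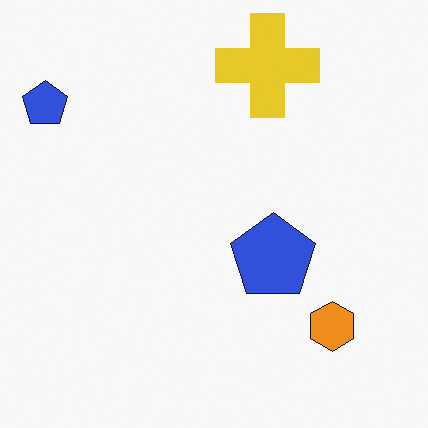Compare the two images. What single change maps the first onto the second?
The image was overlaid with an additional yellow cross.

A yellow cross appears in the second image that is absent from the first.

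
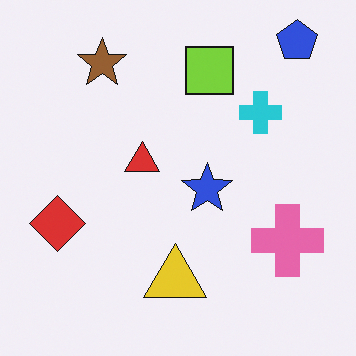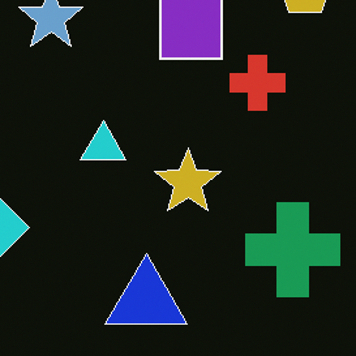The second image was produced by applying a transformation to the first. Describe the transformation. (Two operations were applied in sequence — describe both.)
Color-inverted (negative), then cropped to a modestly smaller region and rescaled.

The light background has become dark and every shape's color is its complement — a photographic negative. The visible shapes are larger and the field of view is narrower; shapes near the original edges may be partly or wholly outside the frame — a crop-and-rescale.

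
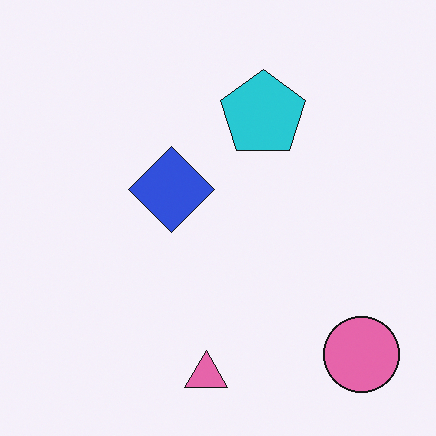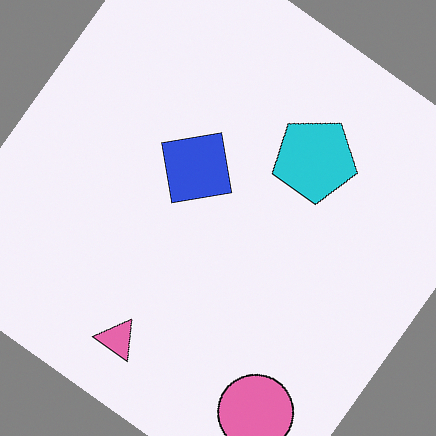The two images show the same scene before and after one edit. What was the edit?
Rotated clockwise by a large amount — several tens of degrees.

Every shape is tilted by the same angle and the image corners show triangular fill wedges — a whole-image rotation by a non-right angle.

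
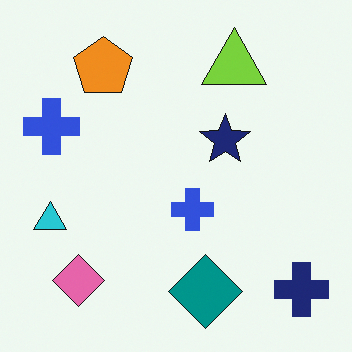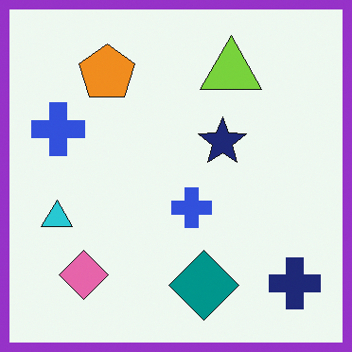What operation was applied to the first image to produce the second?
Framed with a purple border.

A solid purple frame runs around the edge of the second image, with the content slightly shrunk inside it.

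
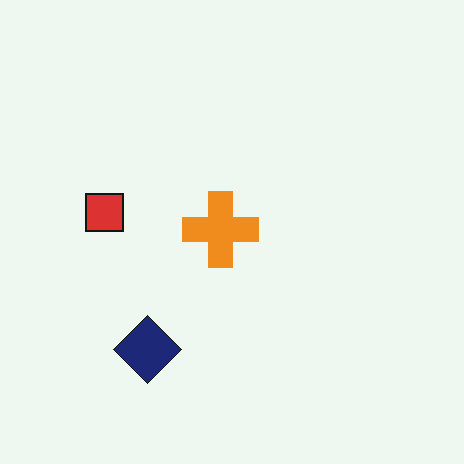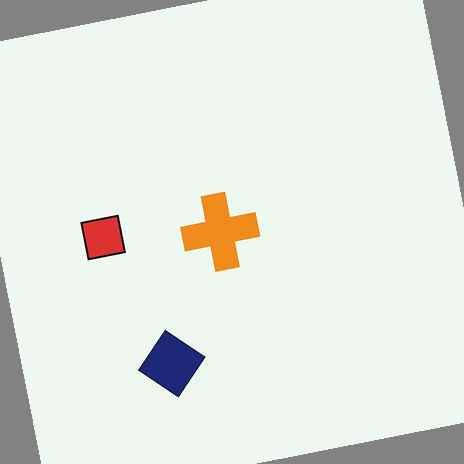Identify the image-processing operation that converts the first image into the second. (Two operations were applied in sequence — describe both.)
The transformation is: rotated counter-clockwise by a small amount, then given moderate JPEG compression.

Every shape is tilted by the same angle and the image corners show triangular fill wedges — a whole-image rotation by a non-right angle. Blocky 8×8 compression artifacts appear around shape edges and the flat background shows ringing — characteristic JPEG degradation.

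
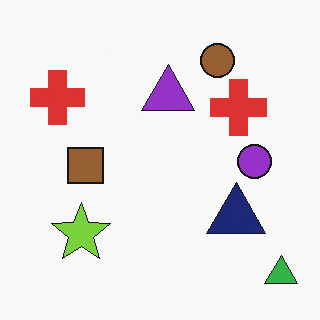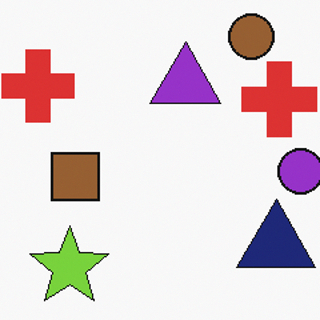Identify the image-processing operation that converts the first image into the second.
Cropped to a modestly smaller region and rescaled.

The visible shapes are larger and the field of view is narrower; shapes near the original edges may be partly or wholly outside the frame — a crop-and-rescale.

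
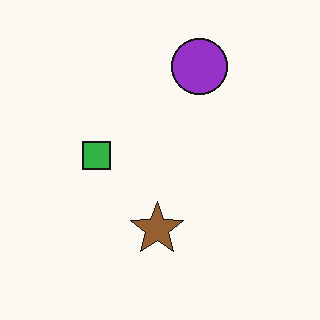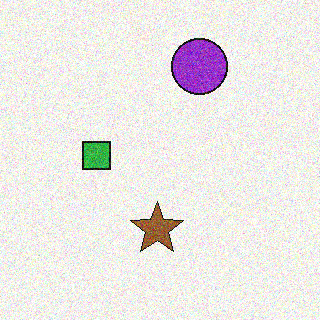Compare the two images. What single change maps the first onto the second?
The transformation is: degraded with visible gaussian noise.

Random speckle covers the whole image, including the flat background.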